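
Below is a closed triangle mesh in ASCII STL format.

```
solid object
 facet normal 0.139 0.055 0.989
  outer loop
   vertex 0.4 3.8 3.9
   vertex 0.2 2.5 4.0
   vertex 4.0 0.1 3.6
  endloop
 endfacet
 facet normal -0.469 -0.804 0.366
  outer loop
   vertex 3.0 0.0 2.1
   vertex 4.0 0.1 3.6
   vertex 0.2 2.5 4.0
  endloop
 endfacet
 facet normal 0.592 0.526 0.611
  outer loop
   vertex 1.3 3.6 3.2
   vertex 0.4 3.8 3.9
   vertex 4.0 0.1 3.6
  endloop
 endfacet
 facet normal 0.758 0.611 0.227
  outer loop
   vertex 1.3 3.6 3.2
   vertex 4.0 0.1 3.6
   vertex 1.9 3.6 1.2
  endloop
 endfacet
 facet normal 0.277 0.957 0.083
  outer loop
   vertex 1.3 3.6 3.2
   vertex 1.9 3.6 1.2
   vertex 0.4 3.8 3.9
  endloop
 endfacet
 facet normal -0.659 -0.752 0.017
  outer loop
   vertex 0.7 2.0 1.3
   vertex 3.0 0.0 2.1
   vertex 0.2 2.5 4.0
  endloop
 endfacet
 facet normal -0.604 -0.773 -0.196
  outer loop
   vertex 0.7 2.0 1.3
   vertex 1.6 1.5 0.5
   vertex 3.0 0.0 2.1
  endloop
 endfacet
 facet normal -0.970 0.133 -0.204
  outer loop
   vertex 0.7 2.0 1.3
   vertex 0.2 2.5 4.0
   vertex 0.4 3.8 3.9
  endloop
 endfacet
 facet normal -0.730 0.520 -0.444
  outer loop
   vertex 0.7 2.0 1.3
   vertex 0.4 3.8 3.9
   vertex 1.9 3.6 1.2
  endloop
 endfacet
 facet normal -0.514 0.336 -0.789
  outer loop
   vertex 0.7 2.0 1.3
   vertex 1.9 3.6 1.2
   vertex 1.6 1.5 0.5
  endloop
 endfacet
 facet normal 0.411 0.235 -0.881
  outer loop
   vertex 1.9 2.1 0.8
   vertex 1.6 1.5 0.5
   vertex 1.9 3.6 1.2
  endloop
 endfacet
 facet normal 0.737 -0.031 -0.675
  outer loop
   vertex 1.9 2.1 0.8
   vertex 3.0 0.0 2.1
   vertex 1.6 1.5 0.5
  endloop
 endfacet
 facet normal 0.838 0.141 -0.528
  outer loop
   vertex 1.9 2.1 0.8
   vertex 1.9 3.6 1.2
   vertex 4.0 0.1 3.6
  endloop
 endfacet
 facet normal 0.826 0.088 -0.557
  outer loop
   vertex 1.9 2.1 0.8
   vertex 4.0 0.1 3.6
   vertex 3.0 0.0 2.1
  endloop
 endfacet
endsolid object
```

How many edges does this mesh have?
21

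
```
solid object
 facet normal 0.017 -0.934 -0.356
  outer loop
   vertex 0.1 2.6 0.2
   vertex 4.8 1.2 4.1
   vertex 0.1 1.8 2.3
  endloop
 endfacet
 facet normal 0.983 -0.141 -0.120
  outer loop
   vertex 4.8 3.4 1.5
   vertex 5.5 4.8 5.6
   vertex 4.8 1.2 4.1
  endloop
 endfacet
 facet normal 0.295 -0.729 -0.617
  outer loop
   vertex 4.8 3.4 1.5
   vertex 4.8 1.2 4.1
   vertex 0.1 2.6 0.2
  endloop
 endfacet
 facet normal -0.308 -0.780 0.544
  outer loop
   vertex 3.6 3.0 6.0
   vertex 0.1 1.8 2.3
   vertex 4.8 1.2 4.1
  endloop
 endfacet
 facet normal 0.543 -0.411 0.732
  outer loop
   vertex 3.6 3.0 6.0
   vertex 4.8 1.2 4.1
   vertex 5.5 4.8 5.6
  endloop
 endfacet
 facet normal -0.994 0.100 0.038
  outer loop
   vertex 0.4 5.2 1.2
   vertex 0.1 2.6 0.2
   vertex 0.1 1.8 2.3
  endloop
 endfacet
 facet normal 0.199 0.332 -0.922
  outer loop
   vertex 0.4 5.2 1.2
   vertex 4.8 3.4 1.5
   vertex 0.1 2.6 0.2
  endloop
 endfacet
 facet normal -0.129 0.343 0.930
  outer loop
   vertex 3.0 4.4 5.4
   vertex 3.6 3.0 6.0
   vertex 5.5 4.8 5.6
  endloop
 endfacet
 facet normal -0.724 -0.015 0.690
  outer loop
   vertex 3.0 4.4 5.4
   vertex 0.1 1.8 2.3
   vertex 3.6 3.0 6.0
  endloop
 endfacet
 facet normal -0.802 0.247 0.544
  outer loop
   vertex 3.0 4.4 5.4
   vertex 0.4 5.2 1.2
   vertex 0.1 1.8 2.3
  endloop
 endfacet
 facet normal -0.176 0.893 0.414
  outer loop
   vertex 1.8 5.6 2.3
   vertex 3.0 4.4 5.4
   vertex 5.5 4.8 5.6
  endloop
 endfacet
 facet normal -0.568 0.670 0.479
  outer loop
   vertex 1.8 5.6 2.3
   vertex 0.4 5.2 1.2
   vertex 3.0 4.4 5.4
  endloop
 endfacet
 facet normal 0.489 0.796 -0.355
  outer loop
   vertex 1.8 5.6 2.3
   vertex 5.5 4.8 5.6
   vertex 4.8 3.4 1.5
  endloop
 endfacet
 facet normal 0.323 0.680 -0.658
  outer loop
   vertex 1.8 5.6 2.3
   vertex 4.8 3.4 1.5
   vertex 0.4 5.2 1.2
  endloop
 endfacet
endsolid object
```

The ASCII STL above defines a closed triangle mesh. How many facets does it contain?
14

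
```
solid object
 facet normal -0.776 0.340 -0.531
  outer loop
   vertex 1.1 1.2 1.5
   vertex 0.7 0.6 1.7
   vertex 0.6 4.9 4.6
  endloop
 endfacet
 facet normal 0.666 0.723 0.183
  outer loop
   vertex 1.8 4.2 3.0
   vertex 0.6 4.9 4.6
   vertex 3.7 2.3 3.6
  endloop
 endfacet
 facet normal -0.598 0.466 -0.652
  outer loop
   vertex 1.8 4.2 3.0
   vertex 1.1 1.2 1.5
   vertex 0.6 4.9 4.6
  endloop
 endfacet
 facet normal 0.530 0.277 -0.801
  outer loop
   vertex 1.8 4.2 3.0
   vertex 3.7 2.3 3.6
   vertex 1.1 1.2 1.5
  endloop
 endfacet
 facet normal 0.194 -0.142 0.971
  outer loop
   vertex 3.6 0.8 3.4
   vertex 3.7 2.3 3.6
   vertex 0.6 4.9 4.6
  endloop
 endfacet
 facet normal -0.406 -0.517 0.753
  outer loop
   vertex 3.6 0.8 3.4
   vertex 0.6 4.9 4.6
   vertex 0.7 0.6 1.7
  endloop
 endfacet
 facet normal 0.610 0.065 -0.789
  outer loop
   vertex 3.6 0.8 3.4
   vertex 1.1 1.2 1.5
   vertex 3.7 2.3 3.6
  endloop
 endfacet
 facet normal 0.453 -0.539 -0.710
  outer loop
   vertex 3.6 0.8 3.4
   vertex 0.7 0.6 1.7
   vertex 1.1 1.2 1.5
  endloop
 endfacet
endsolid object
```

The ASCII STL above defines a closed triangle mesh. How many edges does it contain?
12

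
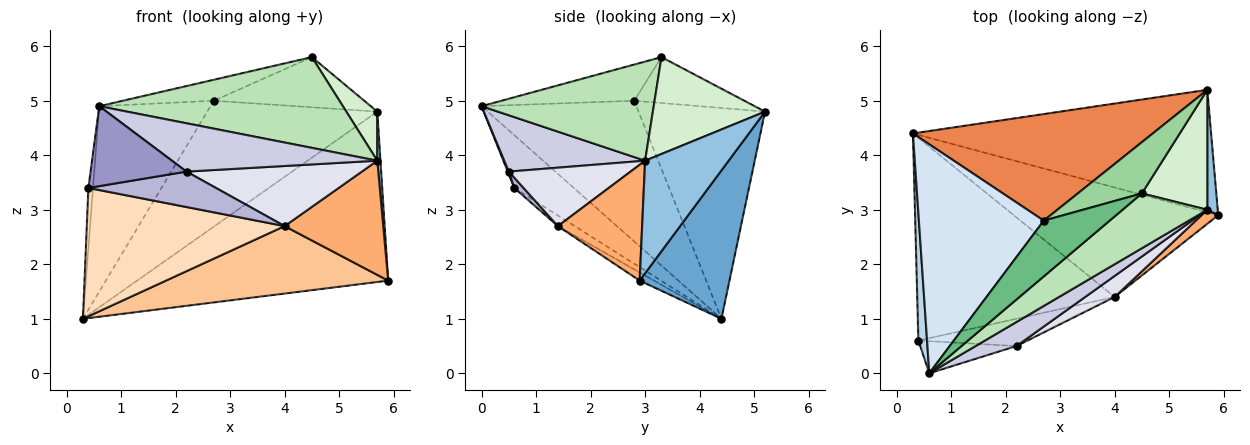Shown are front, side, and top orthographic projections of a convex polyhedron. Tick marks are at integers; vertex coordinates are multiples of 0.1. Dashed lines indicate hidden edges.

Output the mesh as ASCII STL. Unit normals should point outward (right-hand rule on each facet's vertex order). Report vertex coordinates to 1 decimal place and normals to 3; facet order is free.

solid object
 facet normal 0.279 0.780 -0.561
  outer loop
   vertex 5.7 5.2 4.8
   vertex 5.9 2.9 1.7
   vertex 0.3 4.4 1.0
  endloop
 endfacet
 facet normal 0.995 -0.038 0.092
  outer loop
   vertex 5.7 3.0 3.9
   vertex 5.9 2.9 1.7
   vertex 5.7 5.2 4.8
  endloop
 endfacet
 facet normal -0.984 0.076 0.162
  outer loop
   vertex 0.4 0.6 3.4
   vertex 0.6 0.0 4.9
   vertex 0.3 4.4 1.0
  endloop
 endfacet
 facet normal -0.659 0.473 0.585
  outer loop
   vertex 2.7 2.8 5.0
   vertex 0.3 4.4 1.0
   vertex 0.6 0.0 4.9
  endloop
 endfacet
 facet normal -0.494 0.664 0.562
  outer loop
   vertex 2.7 2.8 5.0
   vertex 5.7 5.2 4.8
   vertex 0.3 4.4 1.0
  endloop
 endfacet
 facet normal 0.647 -0.757 0.093
  outer loop
   vertex 4.0 1.4 2.7
   vertex 5.9 2.9 1.7
   vertex 5.7 3.0 3.9
  endloop
 endfacet
 facet normal -0.034 -0.524 -0.851
  outer loop
   vertex 4.0 1.4 2.7
   vertex 0.3 4.4 1.0
   vertex 5.9 2.9 1.7
  endloop
 endfacet
 facet normal -0.045 -0.534 -0.844
  outer loop
   vertex 4.0 1.4 2.7
   vertex 0.4 0.6 3.4
   vertex 0.3 4.4 1.0
  endloop
 endfacet
 facet normal -0.457 0.313 0.833
  outer loop
   vertex 4.5 3.3 5.8
   vertex 2.7 2.8 5.0
   vertex 0.6 0.0 4.9
  endloop
 endfacet
 facet normal -0.456 0.623 0.636
  outer loop
   vertex 4.5 3.3 5.8
   vertex 5.7 5.2 4.8
   vertex 2.7 2.8 5.0
  endloop
 endfacet
 facet normal 0.518 -0.732 0.443
  outer loop
   vertex 4.5 3.3 5.8
   vertex 0.6 0.0 4.9
   vertex 5.7 3.0 3.9
  endloop
 endfacet
 facet normal 0.808 -0.223 0.545
  outer loop
   vertex 4.5 3.3 5.8
   vertex 5.7 3.0 3.9
   vertex 5.7 5.2 4.8
  endloop
 endfacet
 facet normal 0.011 -0.928 -0.373
  outer loop
   vertex 2.2 0.5 3.7
   vertex 0.6 0.0 4.9
   vertex 0.4 0.6 3.4
  endloop
 endfacet
 facet normal 0.057 -0.791 -0.609
  outer loop
   vertex 2.2 0.5 3.7
   vertex 0.4 0.6 3.4
   vertex 4.0 1.4 2.7
  endloop
 endfacet
 facet normal 0.523 -0.763 0.380
  outer loop
   vertex 2.2 0.5 3.7
   vertex 5.7 3.0 3.9
   vertex 0.6 0.0 4.9
  endloop
 endfacet
 facet normal 0.548 -0.789 0.276
  outer loop
   vertex 2.2 0.5 3.7
   vertex 4.0 1.4 2.7
   vertex 5.7 3.0 3.9
  endloop
 endfacet
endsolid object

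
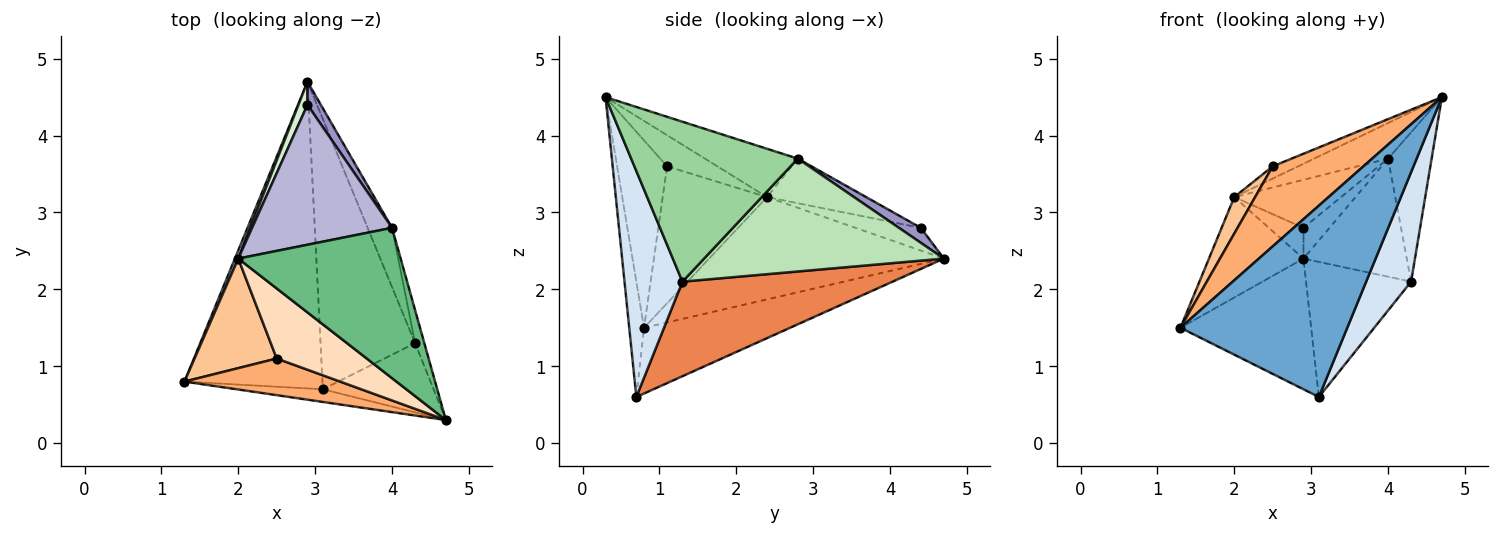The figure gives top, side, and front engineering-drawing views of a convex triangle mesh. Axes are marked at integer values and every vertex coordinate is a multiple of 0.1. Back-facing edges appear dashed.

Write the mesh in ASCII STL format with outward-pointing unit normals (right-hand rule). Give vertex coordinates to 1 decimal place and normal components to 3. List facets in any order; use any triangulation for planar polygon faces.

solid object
 facet normal -0.088 -0.994 -0.066
  outer loop
   vertex 3.1 0.7 0.6
   vertex 4.7 0.3 4.5
   vertex 1.3 0.8 1.5
  endloop
 endfacet
 facet normal -0.401 0.359 -0.843
  outer loop
   vertex 3.1 0.7 0.6
   vertex 1.3 0.8 1.5
   vertex 2.9 4.7 2.4
  endloop
 endfacet
 facet normal -0.927 0.373 0.030
  outer loop
   vertex 2.0 2.4 3.2
   vertex 2.9 4.7 2.4
   vertex 1.3 0.8 1.5
  endloop
 endfacet
 facet normal 0.737 -0.572 -0.361
  outer loop
   vertex 4.3 1.3 2.1
   vertex 4.7 0.3 4.5
   vertex 3.1 0.7 0.6
  endloop
 endfacet
 facet normal 0.667 0.333 -0.667
  outer loop
   vertex 4.3 1.3 2.1
   vertex 3.1 0.7 0.6
   vertex 2.9 4.7 2.4
  endloop
 endfacet
 facet normal -0.448 -0.813 0.372
  outer loop
   vertex 2.5 1.1 3.6
   vertex 1.3 0.8 1.5
   vertex 4.7 0.3 4.5
  endloop
 endfacet
 facet normal -0.845 -0.169 0.507
  outer loop
   vertex 2.5 1.1 3.6
   vertex 2.0 2.4 3.2
   vertex 1.3 0.8 1.5
  endloop
 endfacet
 facet normal -0.322 0.163 0.933
  outer loop
   vertex 2.5 1.1 3.6
   vertex 4.7 0.3 4.5
   vertex 2.0 2.4 3.2
  endloop
 endfacet
 facet normal -0.278 0.221 0.935
  outer loop
   vertex 4.0 2.8 3.7
   vertex 2.0 2.4 3.2
   vertex 4.7 0.3 4.5
  endloop
 endfacet
 facet normal 0.966 0.253 -0.056
  outer loop
   vertex 4.0 2.8 3.7
   vertex 4.7 0.3 4.5
   vertex 4.3 1.3 2.1
  endloop
 endfacet
 facet normal 0.901 0.388 -0.195
  outer loop
   vertex 4.0 2.8 3.7
   vertex 4.3 1.3 2.1
   vertex 2.9 4.7 2.4
  endloop
 endfacet
 facet normal -0.834 0.441 0.331
  outer loop
   vertex 2.9 4.4 2.8
   vertex 2.9 4.7 2.4
   vertex 2.0 2.4 3.2
  endloop
 endfacet
 facet normal 0.558 0.664 0.498
  outer loop
   vertex 2.9 4.4 2.8
   vertex 4.0 2.8 3.7
   vertex 2.9 4.7 2.4
  endloop
 endfacet
 facet normal -0.289 0.311 0.906
  outer loop
   vertex 2.9 4.4 2.8
   vertex 2.0 2.4 3.2
   vertex 4.0 2.8 3.7
  endloop
 endfacet
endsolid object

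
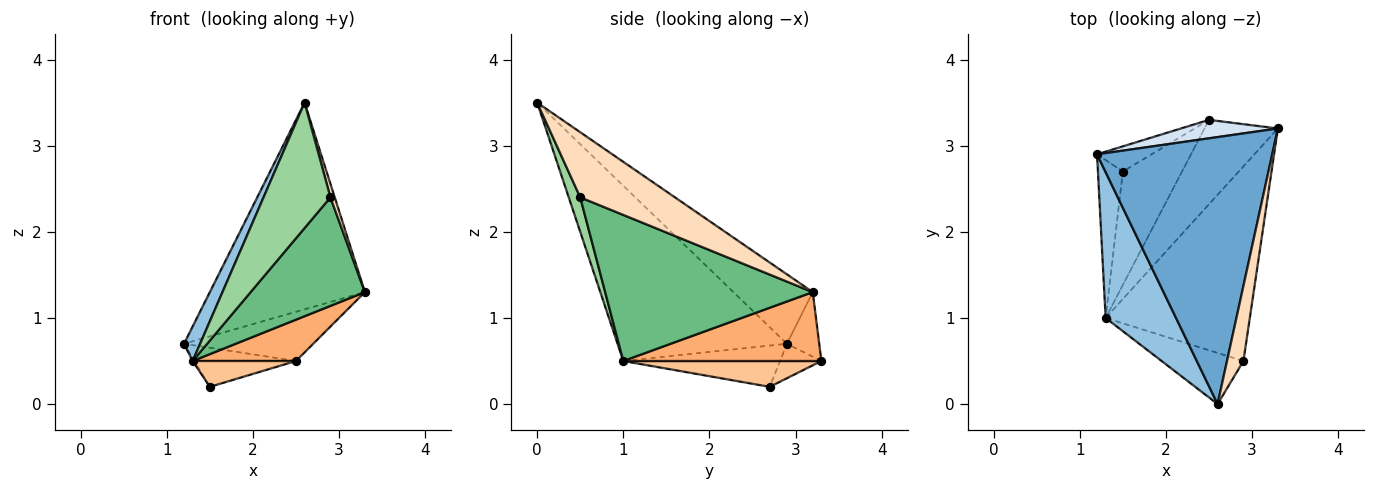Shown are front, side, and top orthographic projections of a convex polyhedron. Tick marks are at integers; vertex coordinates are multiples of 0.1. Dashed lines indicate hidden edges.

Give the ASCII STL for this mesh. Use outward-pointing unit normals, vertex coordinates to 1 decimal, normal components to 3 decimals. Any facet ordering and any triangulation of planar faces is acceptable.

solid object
 facet normal -0.299 0.584 0.755
  outer loop
   vertex 2.6 0.0 3.5
   vertex 3.3 3.2 1.3
   vertex 1.2 2.9 0.7
  endloop
 endfacet
 facet normal -0.924 -0.088 0.371
  outer loop
   vertex 1.3 1.0 0.5
   vertex 2.6 0.0 3.5
   vertex 1.2 2.9 0.7
  endloop
 endfacet
 facet normal -0.856 0.009 -0.517
  outer loop
   vertex 1.3 1.0 0.5
   vertex 1.2 2.9 0.7
   vertex 1.5 2.7 0.2
  endloop
 endfacet
 facet normal -0.228 0.912 0.342
  outer loop
   vertex 2.5 3.3 0.5
   vertex 1.2 2.9 0.7
   vertex 3.3 3.2 1.3
  endloop
 endfacet
 facet normal -0.324 0.795 -0.512
  outer loop
   vertex 2.5 3.3 0.5
   vertex 1.5 2.7 0.2
   vertex 1.2 2.9 0.7
  endloop
 endfacet
 facet normal 0.645 -0.336 -0.687
  outer loop
   vertex 2.5 3.3 0.5
   vertex 3.3 3.2 1.3
   vertex 1.3 1.0 0.5
  endloop
 endfacet
 facet normal 0.392 -0.204 -0.897
  outer loop
   vertex 2.5 3.3 0.5
   vertex 1.3 1.0 0.5
   vertex 1.5 2.7 0.2
  endloop
 endfacet
 facet normal 0.969 -0.044 0.244
  outer loop
   vertex 2.9 0.5 2.4
   vertex 3.3 3.2 1.3
   vertex 2.6 0.0 3.5
  endloop
 endfacet
 facet normal 0.663 -0.365 -0.654
  outer loop
   vertex 2.9 0.5 2.4
   vertex 1.3 1.0 0.5
   vertex 3.3 3.2 1.3
  endloop
 endfacet
 facet normal 0.157 -0.915 -0.373
  outer loop
   vertex 2.9 0.5 2.4
   vertex 2.6 0.0 3.5
   vertex 1.3 1.0 0.5
  endloop
 endfacet
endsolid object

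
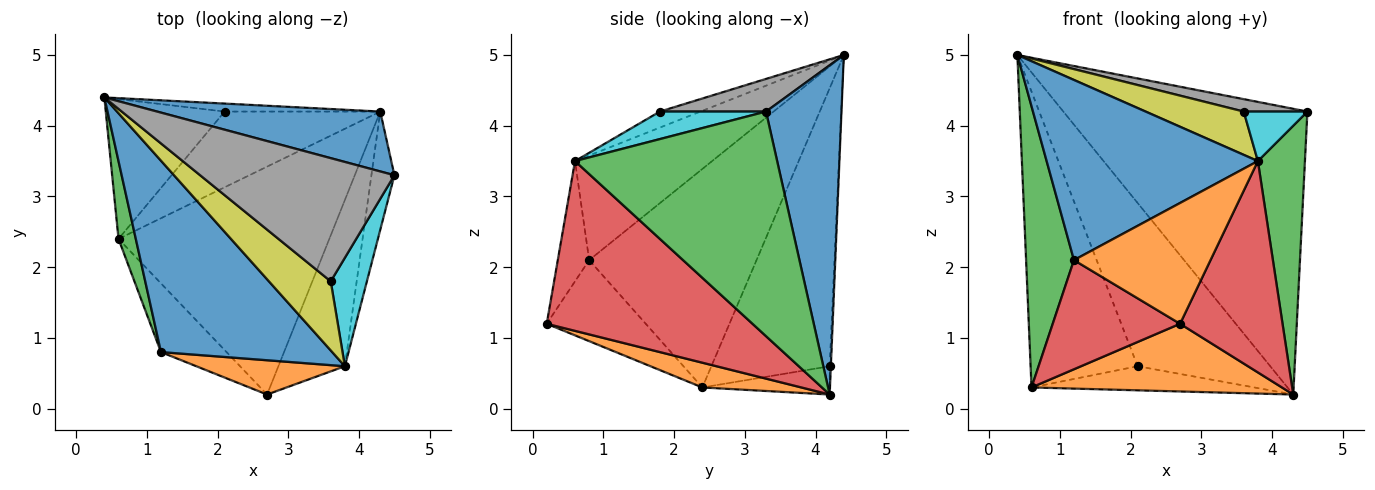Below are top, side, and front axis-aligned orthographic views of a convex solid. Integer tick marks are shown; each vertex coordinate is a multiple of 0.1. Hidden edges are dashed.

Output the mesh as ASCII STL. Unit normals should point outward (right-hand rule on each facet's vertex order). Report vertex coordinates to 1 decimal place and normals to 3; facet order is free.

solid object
 facet normal 0.290 0.937 0.196
  outer loop
   vertex 4.3 4.2 0.2
   vertex 0.4 4.4 5.0
   vertex 4.5 3.3 4.2
  endloop
 endfacet
 facet normal 0.112 -0.283 -0.953
  outer loop
   vertex 0.6 2.4 0.3
   vertex 4.3 4.2 0.2
   vertex 2.7 0.2 1.2
  endloop
 endfacet
 facet normal 0.969 -0.226 -0.099
  outer loop
   vertex 3.8 0.6 3.5
   vertex 4.3 4.2 0.2
   vertex 4.5 3.3 4.2
  endloop
 endfacet
 facet normal 0.845 -0.421 -0.331
  outer loop
   vertex 3.8 0.6 3.5
   vertex 2.7 0.2 1.2
   vertex 4.3 4.2 0.2
  endloop
 endfacet
 facet normal -0.009 0.999 -0.049
  outer loop
   vertex 2.1 4.2 0.6
   vertex 0.4 4.4 5.0
   vertex 4.3 4.2 0.2
  endloop
 endfacet
 facet normal -0.707 0.639 -0.302
  outer loop
   vertex 2.1 4.2 0.6
   vertex 0.6 2.4 0.3
   vertex 0.4 4.4 5.0
  endloop
 endfacet
 facet normal -0.171 0.299 -0.939
  outer loop
   vertex 2.1 4.2 0.6
   vertex 4.3 4.2 0.2
   vertex 0.6 2.4 0.3
  endloop
 endfacet
 facet normal 0.165 -0.099 0.981
  outer loop
   vertex 3.6 1.8 4.2
   vertex 4.5 3.3 4.2
   vertex 0.4 4.4 5.0
  endloop
 endfacet
 facet normal -0.214 -0.519 0.828
  outer loop
   vertex 3.6 1.8 4.2
   vertex 0.4 4.4 5.0
   vertex 3.8 0.6 3.5
  endloop
 endfacet
 facet normal 0.569 -0.341 0.748
  outer loop
   vertex 3.6 1.8 4.2
   vertex 3.8 0.6 3.5
   vertex 4.5 3.3 4.2
  endloop
 endfacet
 facet normal -0.406 -0.626 0.665
  outer loop
   vertex 1.2 0.8 2.1
   vertex 3.8 0.6 3.5
   vertex 0.4 4.4 5.0
  endloop
 endfacet
 facet normal -0.216 -0.939 0.267
  outer loop
   vertex 1.2 0.8 2.1
   vertex 2.7 0.2 1.2
   vertex 3.8 0.6 3.5
  endloop
 endfacet
 facet normal -0.959 -0.274 0.076
  outer loop
   vertex 1.2 0.8 2.1
   vertex 0.4 4.4 5.0
   vertex 0.6 2.4 0.3
  endloop
 endfacet
 facet normal -0.550 -0.707 -0.445
  outer loop
   vertex 1.2 0.8 2.1
   vertex 0.6 2.4 0.3
   vertex 2.7 0.2 1.2
  endloop
 endfacet
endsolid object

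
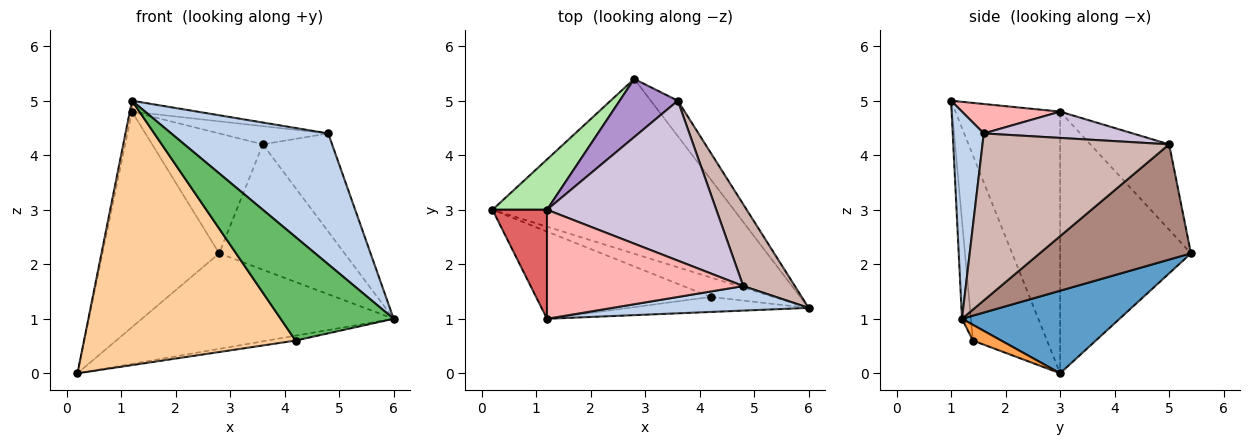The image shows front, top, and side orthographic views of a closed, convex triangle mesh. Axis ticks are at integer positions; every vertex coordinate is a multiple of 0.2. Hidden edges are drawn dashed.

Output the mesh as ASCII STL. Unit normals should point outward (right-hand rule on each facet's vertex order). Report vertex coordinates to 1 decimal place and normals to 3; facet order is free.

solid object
 facet normal 0.287 0.459 -0.841
  outer loop
   vertex 2.8 5.4 2.2
   vertex 6.0 1.2 1.0
   vertex 0.2 3.0 0.0
  endloop
 endfacet
 facet normal 0.191 -0.965 0.181
  outer loop
   vertex 4.8 1.6 4.4
   vertex 1.2 1.0 5.0
   vertex 6.0 1.2 1.0
  endloop
 endfacet
 facet normal 0.236 0.236 -0.943
  outer loop
   vertex 4.2 1.4 0.6
   vertex 0.2 3.0 0.0
   vertex 6.0 1.2 1.0
  endloop
 endfacet
 facet normal -0.316 -0.901 -0.297
  outer loop
   vertex 4.2 1.4 0.6
   vertex 1.2 1.0 5.0
   vertex 0.2 3.0 0.0
  endloop
 endfacet
 facet normal -0.078 -0.987 -0.143
  outer loop
   vertex 4.2 1.4 0.6
   vertex 6.0 1.2 1.0
   vertex 1.2 1.0 5.0
  endloop
 endfacet
 facet normal -0.737 0.658 0.154
  outer loop
   vertex 1.2 3.0 4.8
   vertex 2.8 5.4 2.2
   vertex 0.2 3.0 0.0
  endloop
 endfacet
 facet normal -0.979 0.020 0.204
  outer loop
   vertex 1.2 3.0 4.8
   vertex 0.2 3.0 0.0
   vertex 1.2 1.0 5.0
  endloop
 endfacet
 facet normal 0.148 0.098 0.984
  outer loop
   vertex 1.2 3.0 4.8
   vertex 1.2 1.0 5.0
   vertex 4.8 1.6 4.4
  endloop
 endfacet
 facet normal -0.540 0.758 0.367
  outer loop
   vertex 3.6 5.0 4.2
   vertex 2.8 5.4 2.2
   vertex 1.2 3.0 4.8
  endloop
 endfacet
 facet normal 0.153 0.112 0.982
  outer loop
   vertex 3.6 5.0 4.2
   vertex 1.2 3.0 4.8
   vertex 4.8 1.6 4.4
  endloop
 endfacet
 facet normal 0.758 0.628 -0.177
  outer loop
   vertex 3.6 5.0 4.2
   vertex 6.0 1.2 1.0
   vertex 2.8 5.4 2.2
  endloop
 endfacet
 facet normal 0.900 0.334 0.278
  outer loop
   vertex 3.6 5.0 4.2
   vertex 4.8 1.6 4.4
   vertex 6.0 1.2 1.0
  endloop
 endfacet
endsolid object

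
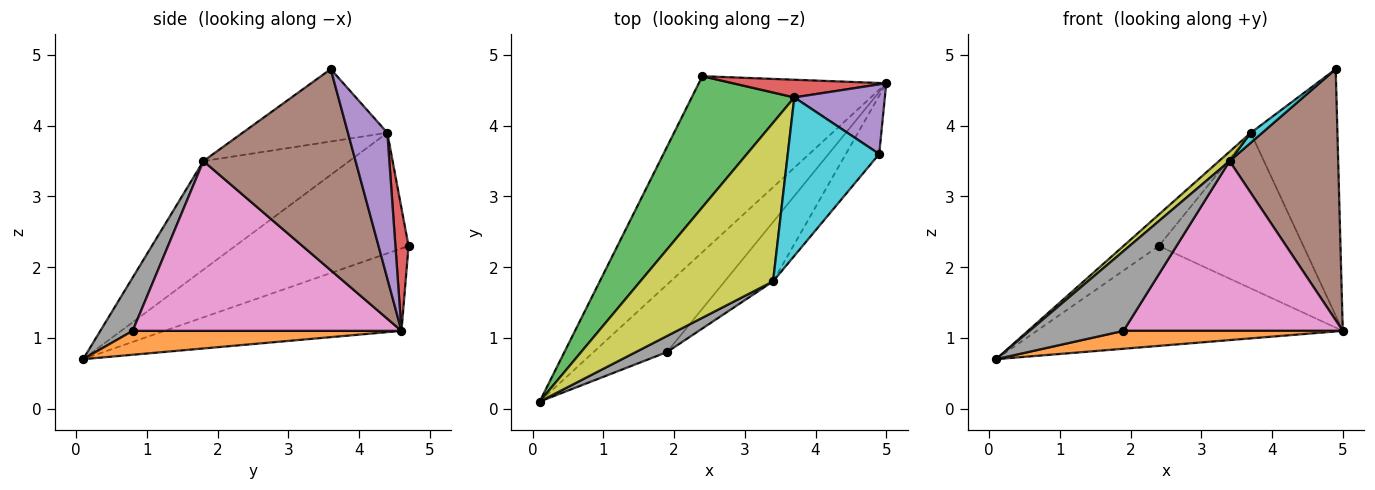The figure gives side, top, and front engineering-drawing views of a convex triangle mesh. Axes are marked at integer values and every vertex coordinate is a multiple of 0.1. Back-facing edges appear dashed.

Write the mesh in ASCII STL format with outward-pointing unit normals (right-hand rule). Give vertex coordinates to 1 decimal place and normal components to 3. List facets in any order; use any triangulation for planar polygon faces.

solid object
 facet normal -0.357 0.461 -0.812
  outer loop
   vertex 2.4 4.7 2.3
   vertex 5.0 4.6 1.1
   vertex 0.1 0.1 0.7
  endloop
 endfacet
 facet normal 0.300 -0.245 -0.922
  outer loop
   vertex 1.9 0.8 1.1
   vertex 0.1 0.1 0.7
   vertex 5.0 4.6 1.1
  endloop
 endfacet
 facet normal -0.753 0.154 0.640
  outer loop
   vertex 3.7 4.4 3.9
   vertex 2.4 4.7 2.3
   vertex 0.1 0.1 0.7
  endloop
 endfacet
 facet normal 0.090 0.990 0.112
  outer loop
   vertex 3.7 4.4 3.9
   vertex 5.0 4.6 1.1
   vertex 2.4 4.7 2.3
  endloop
 endfacet
 facet normal 0.401 0.882 0.249
  outer loop
   vertex 3.7 4.4 3.9
   vertex 4.9 3.6 4.8
   vertex 5.0 4.6 1.1
  endloop
 endfacet
 facet normal 0.807 -0.576 -0.134
  outer loop
   vertex 3.4 1.8 3.5
   vertex 5.0 4.6 1.1
   vertex 4.9 3.6 4.8
  endloop
 endfacet
 facet normal 0.757 -0.617 -0.216
  outer loop
   vertex 3.4 1.8 3.5
   vertex 1.9 0.8 1.1
   vertex 5.0 4.6 1.1
  endloop
 endfacet
 facet normal 0.320 -0.929 0.187
  outer loop
   vertex 3.4 1.8 3.5
   vertex 0.1 0.1 0.7
   vertex 1.9 0.8 1.1
  endloop
 endfacet
 facet normal -0.632 -0.046 0.773
  outer loop
   vertex 3.4 1.8 3.5
   vertex 3.7 4.4 3.9
   vertex 0.1 0.1 0.7
  endloop
 endfacet
 facet normal -0.620 -0.049 0.783
  outer loop
   vertex 3.4 1.8 3.5
   vertex 4.9 3.6 4.8
   vertex 3.7 4.4 3.9
  endloop
 endfacet
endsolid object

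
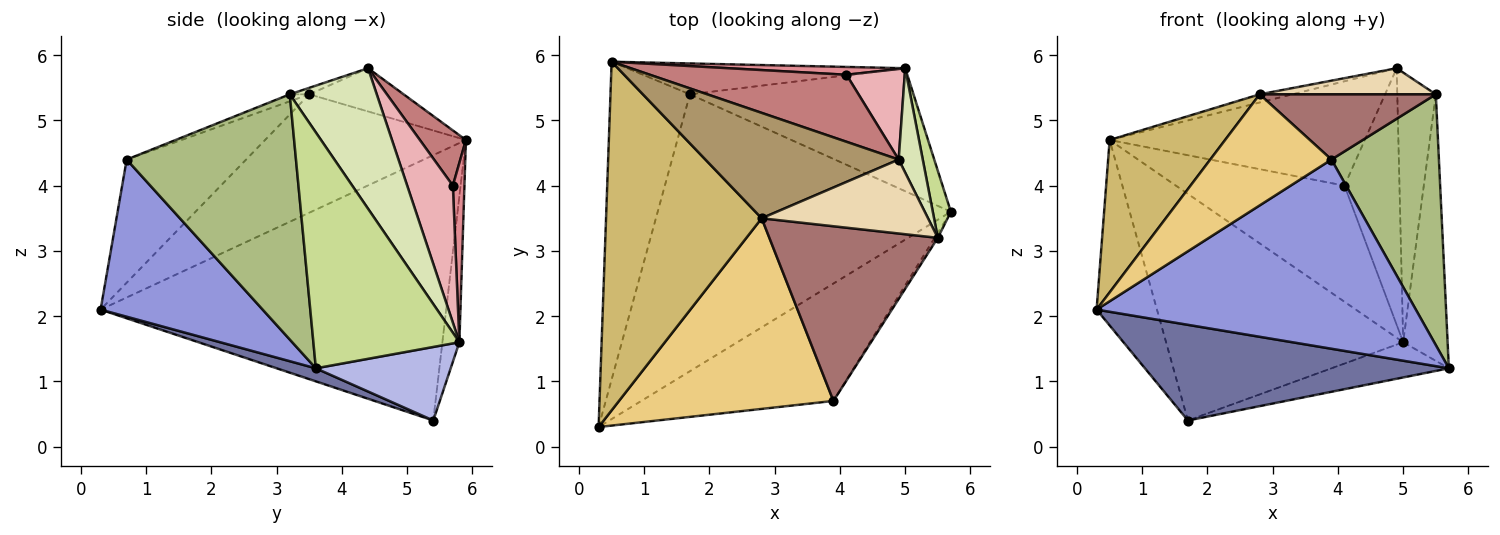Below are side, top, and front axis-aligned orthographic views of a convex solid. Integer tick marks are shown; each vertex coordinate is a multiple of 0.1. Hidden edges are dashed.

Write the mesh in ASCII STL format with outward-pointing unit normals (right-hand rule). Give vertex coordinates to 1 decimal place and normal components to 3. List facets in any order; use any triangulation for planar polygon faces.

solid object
 facet normal 0.042 -0.326 -0.944
  outer loop
   vertex 1.7 5.4 0.4
   vertex 5.7 3.6 1.2
   vertex 0.3 0.3 2.1
  endloop
 endfacet
 facet normal -0.945 0.165 -0.283
  outer loop
   vertex 1.7 5.4 0.4
   vertex 0.3 0.3 2.1
   vertex 0.5 5.9 4.7
  endloop
 endfacet
 facet normal 0.396 -0.780 -0.484
  outer loop
   vertex 3.9 0.7 4.4
   vertex 0.3 0.3 2.1
   vertex 5.7 3.6 1.2
  endloop
 endfacet
 facet normal 0.301 0.263 -0.917
  outer loop
   vertex 5.0 5.8 1.6
   vertex 5.7 3.6 1.2
   vertex 1.7 5.4 0.4
  endloop
 endfacet
 facet normal -0.071 0.988 -0.135
  outer loop
   vertex 5.0 5.8 1.6
   vertex 1.7 5.4 0.4
   vertex 0.5 5.9 4.7
  endloop
 endfacet
 facet normal 0.844 -0.536 -0.011
  outer loop
   vertex 5.5 3.2 5.4
   vertex 3.9 0.7 4.4
   vertex 5.7 3.6 1.2
  endloop
 endfacet
 facet normal 0.954 0.290 0.073
  outer loop
   vertex 5.5 3.2 5.4
   vertex 5.7 3.6 1.2
   vertex 5.0 5.8 1.6
  endloop
 endfacet
 facet normal 0.903 0.400 0.155
  outer loop
   vertex 5.5 3.2 5.4
   vertex 5.0 5.8 1.6
   vertex 4.9 4.4 5.8
  endloop
 endfacet
 facet normal -0.218 0.075 0.973
  outer loop
   vertex 2.8 3.5 5.4
   vertex 4.9 4.4 5.8
   vertex 0.5 5.9 4.7
  endloop
 endfacet
 facet normal -0.572 -0.329 0.752
  outer loop
   vertex 2.8 3.5 5.4
   vertex 0.5 5.9 4.7
   vertex 0.3 0.3 2.1
  endloop
 endfacet
 facet normal -0.444 -0.451 0.774
  outer loop
   vertex 2.8 3.5 5.4
   vertex 0.3 0.3 2.1
   vertex 3.9 0.7 4.4
  endloop
 endfacet
 facet normal -0.037 -0.333 0.942
  outer loop
   vertex 2.8 3.5 5.4
   vertex 5.5 3.2 5.4
   vertex 4.9 4.4 5.8
  endloop
 endfacet
 facet normal -0.039 -0.350 0.936
  outer loop
   vertex 2.8 3.5 5.4
   vertex 3.9 0.7 4.4
   vertex 5.5 3.2 5.4
  endloop
 endfacet
 facet normal 0.150 0.832 0.534
  outer loop
   vertex 4.1 5.7 4.0
   vertex 0.5 5.9 4.7
   vertex 4.9 4.4 5.8
  endloop
 endfacet
 facet normal 0.068 0.995 0.067
  outer loop
   vertex 4.1 5.7 4.0
   vertex 5.0 5.8 1.6
   vertex 0.5 5.9 4.7
  endloop
 endfacet
 facet normal 0.617 0.742 0.262
  outer loop
   vertex 4.1 5.7 4.0
   vertex 4.9 4.4 5.8
   vertex 5.0 5.8 1.6
  endloop
 endfacet
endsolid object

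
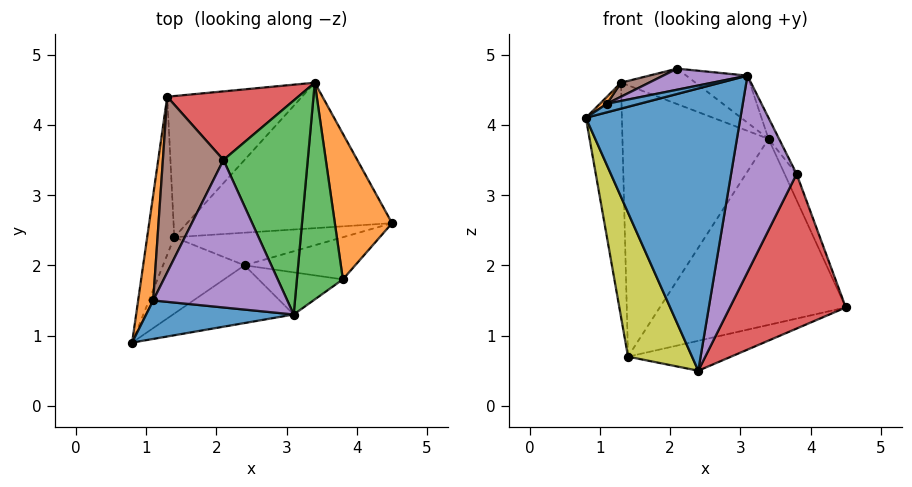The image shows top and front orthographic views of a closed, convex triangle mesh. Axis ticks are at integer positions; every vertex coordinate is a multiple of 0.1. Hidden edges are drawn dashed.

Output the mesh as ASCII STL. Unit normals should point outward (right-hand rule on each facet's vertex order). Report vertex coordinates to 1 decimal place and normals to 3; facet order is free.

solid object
 facet normal 0.217 -0.956 -0.196
  outer loop
   vertex 3.1 1.3 4.7
   vertex 0.8 0.9 4.1
   vertex 2.4 2.0 0.5
  endloop
 endfacet
 facet normal 0.927 0.066 0.369
  outer loop
   vertex 3.8 1.8 3.3
   vertex 4.5 2.6 1.4
   vertex 3.4 4.6 3.8
  endloop
 endfacet
 facet normal 0.887 0.045 0.459
  outer loop
   vertex 3.8 1.8 3.3
   vertex 3.4 4.6 3.8
   vertex 3.1 1.3 4.7
  endloop
 endfacet
 facet normal 0.362 -0.899 -0.245
  outer loop
   vertex 3.8 1.8 3.3
   vertex 2.4 2.0 0.5
   vertex 4.5 2.6 1.4
  endloop
 endfacet
 facet normal 0.269 -0.942 -0.202
  outer loop
   vertex 3.8 1.8 3.3
   vertex 3.1 1.3 4.7
   vertex 2.4 2.0 0.5
  endloop
 endfacet
 facet normal -0.252 0.858 -0.447
  outer loop
   vertex 1.4 2.4 0.7
   vertex 1.3 4.4 4.6
   vertex 3.4 4.6 3.8
  endloop
 endfacet
 facet normal 0.088 0.785 -0.614
  outer loop
   vertex 1.4 2.4 0.7
   vertex 3.4 4.6 3.8
   vertex 4.5 2.6 1.4
  endloop
 endfacet
 facet normal 0.122 0.671 -0.732
  outer loop
   vertex 1.4 2.4 0.7
   vertex 4.5 2.6 1.4
   vertex 2.4 2.0 0.5
  endloop
 endfacet
 facet normal -0.408 -0.806 -0.428
  outer loop
   vertex 1.4 2.4 0.7
   vertex 2.4 2.0 0.5
   vertex 0.8 0.9 4.1
  endloop
 endfacet
 facet normal -0.982 0.155 -0.105
  outer loop
   vertex 1.4 2.4 0.7
   vertex 0.8 0.9 4.1
   vertex 1.3 4.4 4.6
  endloop
 endfacet
 facet normal -0.212 -0.212 0.954
  outer loop
   vertex 1.1 1.5 4.3
   vertex 0.8 0.9 4.1
   vertex 3.1 1.3 4.7
  endloop
 endfacet
 facet normal -0.470 -0.059 0.881
  outer loop
   vertex 1.1 1.5 4.3
   vertex 1.3 4.4 4.6
   vertex 0.8 0.9 4.1
  endloop
 endfacet
 facet normal 0.495 0.186 0.849
  outer loop
   vertex 2.1 3.5 4.8
   vertex 3.1 1.3 4.7
   vertex 3.4 4.6 3.8
  endloop
 endfacet
 facet normal 0.283 0.441 0.852
  outer loop
   vertex 2.1 3.5 4.8
   vertex 3.4 4.6 3.8
   vertex 1.3 4.4 4.6
  endloop
 endfacet
 facet normal -0.208 -0.138 0.968
  outer loop
   vertex 2.1 3.5 4.8
   vertex 1.1 1.5 4.3
   vertex 3.1 1.3 4.7
  endloop
 endfacet
 facet normal -0.321 -0.076 0.944
  outer loop
   vertex 2.1 3.5 4.8
   vertex 1.3 4.4 4.6
   vertex 1.1 1.5 4.3
  endloop
 endfacet
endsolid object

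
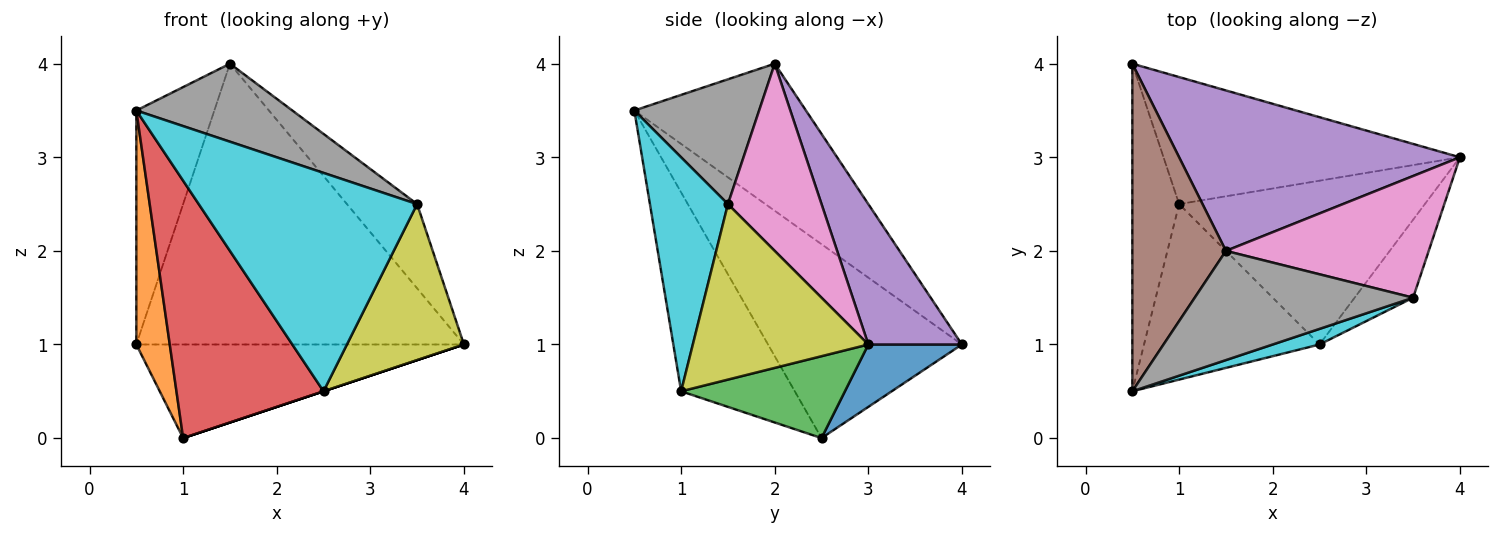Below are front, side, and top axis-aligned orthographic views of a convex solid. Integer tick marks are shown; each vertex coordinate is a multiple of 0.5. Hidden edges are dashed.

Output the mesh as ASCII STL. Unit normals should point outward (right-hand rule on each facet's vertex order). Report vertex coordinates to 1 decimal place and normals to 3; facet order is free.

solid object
 facet normal 0.167 0.585 -0.794
  outer loop
   vertex 1.0 2.5 0.0
   vertex 0.5 4.0 1.0
   vertex 4.0 3.0 1.0
  endloop
 endfacet
 facet normal -0.959 -0.165 -0.231
  outer loop
   vertex 1.0 2.5 0.0
   vertex 0.5 0.5 3.5
   vertex 0.5 4.0 1.0
  endloop
 endfacet
 facet normal 0.316 0.000 -0.949
  outer loop
   vertex 2.5 1.0 0.5
   vertex 1.0 2.5 0.0
   vertex 4.0 3.0 1.0
  endloop
 endfacet
 facet normal -0.538 -0.696 -0.475
  outer loop
   vertex 2.5 1.0 0.5
   vertex 0.5 0.5 3.5
   vertex 1.0 2.5 0.0
  endloop
 endfacet
 facet normal 0.241 0.843 0.482
  outer loop
   vertex 1.5 2.0 4.0
   vertex 4.0 3.0 1.0
   vertex 0.5 4.0 1.0
  endloop
 endfacet
 facet normal -0.788 0.358 0.501
  outer loop
   vertex 1.5 2.0 4.0
   vertex 0.5 4.0 1.0
   vertex 0.5 0.5 3.5
  endloop
 endfacet
 facet normal 0.605 0.453 0.655
  outer loop
   vertex 3.5 1.5 2.5
   vertex 4.0 3.0 1.0
   vertex 1.5 2.0 4.0
  endloop
 endfacet
 facet normal 0.422 -0.527 0.738
  outer loop
   vertex 3.5 1.5 2.5
   vertex 1.5 2.0 4.0
   vertex 0.5 0.5 3.5
  endloop
 endfacet
 facet normal 0.802 -0.535 -0.267
  outer loop
   vertex 3.5 1.5 2.5
   vertex 2.5 1.0 0.5
   vertex 4.0 3.0 1.0
  endloop
 endfacet
 facet normal 0.336 -0.940 0.067
  outer loop
   vertex 3.5 1.5 2.5
   vertex 0.5 0.5 3.5
   vertex 2.5 1.0 0.5
  endloop
 endfacet
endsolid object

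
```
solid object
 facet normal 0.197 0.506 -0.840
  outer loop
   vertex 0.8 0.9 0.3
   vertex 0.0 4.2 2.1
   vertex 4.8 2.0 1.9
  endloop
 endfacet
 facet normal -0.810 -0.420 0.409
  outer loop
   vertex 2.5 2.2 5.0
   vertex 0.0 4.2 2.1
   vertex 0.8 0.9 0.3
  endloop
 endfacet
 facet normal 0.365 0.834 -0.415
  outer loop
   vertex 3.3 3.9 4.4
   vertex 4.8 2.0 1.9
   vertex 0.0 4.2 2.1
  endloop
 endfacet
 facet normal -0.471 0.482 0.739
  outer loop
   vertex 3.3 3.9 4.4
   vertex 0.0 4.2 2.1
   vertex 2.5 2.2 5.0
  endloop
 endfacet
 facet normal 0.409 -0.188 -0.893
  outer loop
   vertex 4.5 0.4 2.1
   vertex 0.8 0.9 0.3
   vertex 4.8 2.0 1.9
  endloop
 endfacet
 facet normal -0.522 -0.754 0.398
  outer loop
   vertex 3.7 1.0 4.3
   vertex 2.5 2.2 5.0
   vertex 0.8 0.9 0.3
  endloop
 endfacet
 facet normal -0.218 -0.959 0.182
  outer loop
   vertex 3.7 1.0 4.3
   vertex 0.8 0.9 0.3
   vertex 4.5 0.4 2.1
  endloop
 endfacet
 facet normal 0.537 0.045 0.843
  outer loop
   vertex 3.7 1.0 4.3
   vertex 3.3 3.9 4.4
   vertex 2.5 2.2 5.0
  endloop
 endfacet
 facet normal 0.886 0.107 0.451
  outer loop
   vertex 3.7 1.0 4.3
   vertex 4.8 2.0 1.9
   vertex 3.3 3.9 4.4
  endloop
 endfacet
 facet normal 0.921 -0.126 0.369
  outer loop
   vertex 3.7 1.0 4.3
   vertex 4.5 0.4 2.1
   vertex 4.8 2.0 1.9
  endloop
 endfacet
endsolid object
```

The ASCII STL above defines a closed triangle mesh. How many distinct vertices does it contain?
7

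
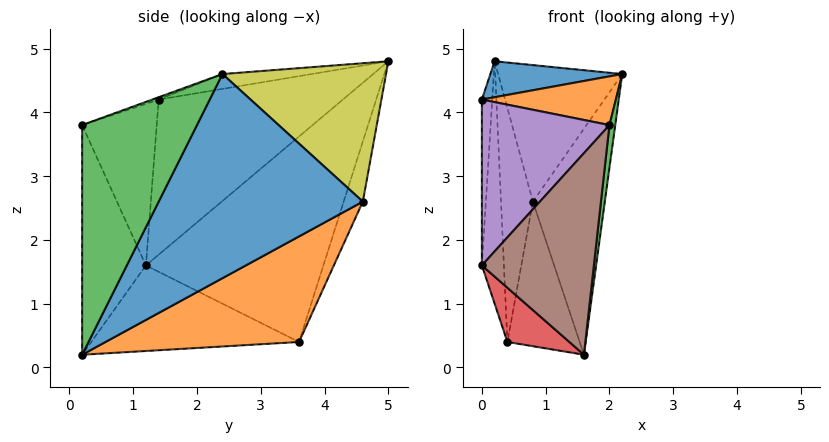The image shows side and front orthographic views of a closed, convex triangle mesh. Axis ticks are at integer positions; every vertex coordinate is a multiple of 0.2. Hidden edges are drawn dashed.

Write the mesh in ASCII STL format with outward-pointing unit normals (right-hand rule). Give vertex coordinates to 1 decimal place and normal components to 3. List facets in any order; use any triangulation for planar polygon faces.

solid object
 facet normal -0.107 -0.158 0.982
  outer loop
   vertex 0.2 5.0 4.8
   vertex 0.0 1.4 4.2
   vertex 2.2 2.4 4.6
  endloop
 endfacet
 facet normal -0.016 -0.340 0.940
  outer loop
   vertex 2.0 0.2 3.8
   vertex 2.2 2.4 4.6
   vertex 0.0 1.4 4.2
  endloop
 endfacet
 facet normal 0.993 -0.050 -0.110
  outer loop
   vertex 2.0 0.2 3.8
   vertex 1.6 0.2 0.2
   vertex 2.2 2.4 4.6
  endloop
 endfacet
 facet normal -0.715 -0.213 -0.665
  outer loop
   vertex 0.0 1.2 1.6
   vertex 0.4 3.6 0.4
   vertex 1.6 0.2 0.2
  endloop
 endfacet
 facet normal -0.504 -0.861 0.066
  outer loop
   vertex 0.0 1.2 1.6
   vertex 2.0 0.2 3.8
   vertex 0.0 1.4 4.2
  endloop
 endfacet
 facet normal -0.494 -0.868 0.055
  outer loop
   vertex 0.0 1.2 1.6
   vertex 1.6 0.2 0.2
   vertex 2.0 0.2 3.8
  endloop
 endfacet
 facet normal -0.998 0.056 -0.004
  outer loop
   vertex 0.0 1.2 1.6
   vertex 0.0 1.4 4.2
   vertex 0.2 5.0 4.8
  endloop
 endfacet
 facet normal -0.989 0.123 -0.084
  outer loop
   vertex 0.0 1.2 1.6
   vertex 0.2 5.0 4.8
   vertex 0.4 3.6 0.4
  endloop
 endfacet
 facet normal 0.792 0.601 0.107
  outer loop
   vertex 0.8 4.6 2.6
   vertex 0.2 5.0 4.8
   vertex 2.2 2.4 4.6
  endloop
 endfacet
 facet normal -0.493 0.822 -0.284
  outer loop
   vertex 0.8 4.6 2.6
   vertex 0.4 3.6 0.4
   vertex 0.2 5.0 4.8
  endloop
 endfacet
 facet normal 0.905 0.319 -0.283
  outer loop
   vertex 0.8 4.6 2.6
   vertex 2.2 2.4 4.6
   vertex 1.6 0.2 0.2
  endloop
 endfacet
 facet normal 0.890 0.332 -0.313
  outer loop
   vertex 0.8 4.6 2.6
   vertex 1.6 0.2 0.2
   vertex 0.4 3.6 0.4
  endloop
 endfacet
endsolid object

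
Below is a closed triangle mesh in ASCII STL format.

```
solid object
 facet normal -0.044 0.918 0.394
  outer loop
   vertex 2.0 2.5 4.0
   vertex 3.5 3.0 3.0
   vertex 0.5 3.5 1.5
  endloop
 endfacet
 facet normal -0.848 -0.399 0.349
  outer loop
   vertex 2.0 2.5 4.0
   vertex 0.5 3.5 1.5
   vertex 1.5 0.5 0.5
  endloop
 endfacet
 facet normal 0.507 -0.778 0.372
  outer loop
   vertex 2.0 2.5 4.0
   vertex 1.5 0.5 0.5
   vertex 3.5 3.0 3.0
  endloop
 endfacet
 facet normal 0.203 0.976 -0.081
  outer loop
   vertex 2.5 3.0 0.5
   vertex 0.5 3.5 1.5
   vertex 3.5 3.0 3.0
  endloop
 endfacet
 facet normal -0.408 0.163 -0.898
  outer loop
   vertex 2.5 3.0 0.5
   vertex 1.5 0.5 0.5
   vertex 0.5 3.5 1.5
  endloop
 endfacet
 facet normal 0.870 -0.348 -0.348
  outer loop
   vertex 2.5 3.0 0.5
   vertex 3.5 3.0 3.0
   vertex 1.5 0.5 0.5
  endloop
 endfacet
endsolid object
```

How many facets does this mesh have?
6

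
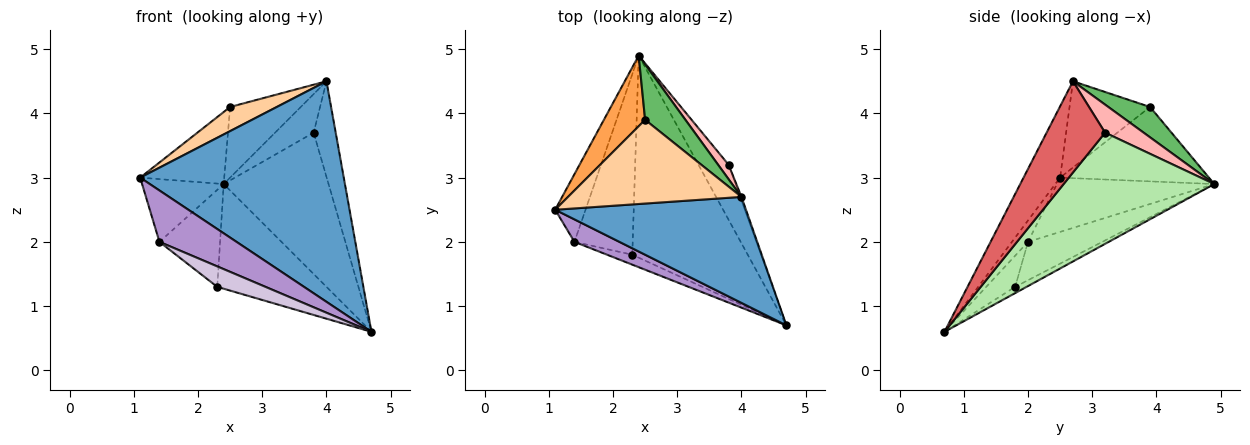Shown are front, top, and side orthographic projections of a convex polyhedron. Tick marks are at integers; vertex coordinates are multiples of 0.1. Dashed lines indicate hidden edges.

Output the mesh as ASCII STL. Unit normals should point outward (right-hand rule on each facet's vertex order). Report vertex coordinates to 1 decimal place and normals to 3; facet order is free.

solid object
 facet normal -0.160 -0.890 0.428
  outer loop
   vertex 4.0 2.7 4.5
   vertex 1.1 2.5 3.0
   vertex 4.7 0.7 0.6
  endloop
 endfacet
 facet normal -0.048 0.459 -0.887
  outer loop
   vertex 2.3 1.8 1.3
   vertex 2.4 4.9 2.9
   vertex 4.7 0.7 0.6
  endloop
 endfacet
 facet normal -0.784 0.443 0.434
  outer loop
   vertex 2.5 3.9 4.1
   vertex 2.4 4.9 2.9
   vertex 1.1 2.5 3.0
  endloop
 endfacet
 facet normal -0.431 -0.250 0.867
  outer loop
   vertex 2.5 3.9 4.1
   vertex 1.1 2.5 3.0
   vertex 4.0 2.7 4.5
  endloop
 endfacet
 facet normal 0.422 0.714 0.559
  outer loop
   vertex 2.5 3.9 4.1
   vertex 4.0 2.7 4.5
   vertex 2.4 4.9 2.9
  endloop
 endfacet
 facet normal 0.801 0.558 -0.217
  outer loop
   vertex 3.8 3.2 3.7
   vertex 4.7 0.7 0.6
   vertex 2.4 4.9 2.9
  endloop
 endfacet
 facet normal 0.935 0.353 -0.013
  outer loop
   vertex 3.8 3.2 3.7
   vertex 4.0 2.7 4.5
   vertex 4.7 0.7 0.6
  endloop
 endfacet
 facet normal 0.683 0.683 0.256
  outer loop
   vertex 3.8 3.2 3.7
   vertex 2.4 4.9 2.9
   vertex 4.0 2.7 4.5
  endloop
 endfacet
 facet normal -0.187 -0.900 0.394
  outer loop
   vertex 1.4 2.0 2.0
   vertex 4.7 0.7 0.6
   vertex 1.1 2.5 3.0
  endloop
 endfacet
 facet normal -0.475 -0.792 -0.384
  outer loop
   vertex 1.4 2.0 2.0
   vertex 2.3 1.8 1.3
   vertex 4.7 0.7 0.6
  endloop
 endfacet
 facet normal -0.795 0.412 -0.445
  outer loop
   vertex 1.4 2.0 2.0
   vertex 1.1 2.5 3.0
   vertex 2.4 4.9 2.9
  endloop
 endfacet
 facet normal -0.502 0.409 -0.762
  outer loop
   vertex 1.4 2.0 2.0
   vertex 2.4 4.9 2.9
   vertex 2.3 1.8 1.3
  endloop
 endfacet
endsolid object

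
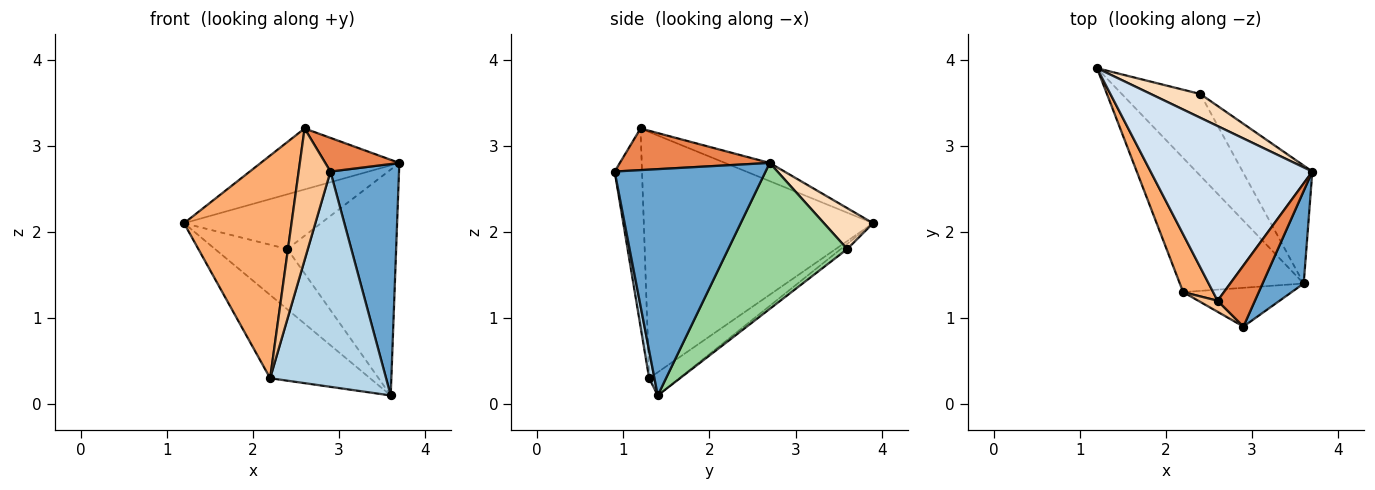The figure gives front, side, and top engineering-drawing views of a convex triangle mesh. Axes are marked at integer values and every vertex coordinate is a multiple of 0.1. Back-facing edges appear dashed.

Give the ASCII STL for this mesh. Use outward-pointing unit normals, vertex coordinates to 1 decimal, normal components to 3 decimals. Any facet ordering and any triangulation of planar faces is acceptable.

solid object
 facet normal 0.898 -0.408 0.163
  outer loop
   vertex 3.6 1.4 0.1
   vertex 3.7 2.7 2.8
   vertex 2.9 0.9 2.7
  endloop
 endfacet
 facet normal -0.157 0.521 -0.839
  outer loop
   vertex 2.2 1.3 0.3
   vertex 1.2 3.9 2.1
   vertex 3.6 1.4 0.1
  endloop
 endfacet
 facet normal 0.045 -0.983 -0.177
  outer loop
   vertex 2.2 1.3 0.3
   vertex 3.6 1.4 0.1
   vertex 2.9 0.9 2.7
  endloop
 endfacet
 facet normal -0.106 0.328 0.939
  outer loop
   vertex 2.6 1.2 3.2
   vertex 3.7 2.7 2.8
   vertex 1.2 3.9 2.1
  endloop
 endfacet
 facet normal 0.699 -0.345 0.626
  outer loop
   vertex 2.6 1.2 3.2
   vertex 2.9 0.9 2.7
   vertex 3.7 2.7 2.8
  endloop
 endfacet
 facet normal -0.900 -0.422 0.110
  outer loop
   vertex 2.6 1.2 3.2
   vertex 1.2 3.9 2.1
   vertex 2.2 1.3 0.3
  endloop
 endfacet
 facet normal -0.651 -0.757 0.064
  outer loop
   vertex 2.6 1.2 3.2
   vertex 2.2 1.3 0.3
   vertex 2.9 0.9 2.7
  endloop
 endfacet
 facet normal 0.312 0.871 0.378
  outer loop
   vertex 2.4 3.6 1.8
   vertex 1.2 3.9 2.1
   vertex 3.7 2.7 2.8
  endloop
 endfacet
 facet normal -0.053 0.592 -0.804
  outer loop
   vertex 2.4 3.6 1.8
   vertex 3.6 1.4 0.1
   vertex 1.2 3.9 2.1
  endloop
 endfacet
 facet normal 0.696 0.636 -0.332
  outer loop
   vertex 2.4 3.6 1.8
   vertex 3.7 2.7 2.8
   vertex 3.6 1.4 0.1
  endloop
 endfacet
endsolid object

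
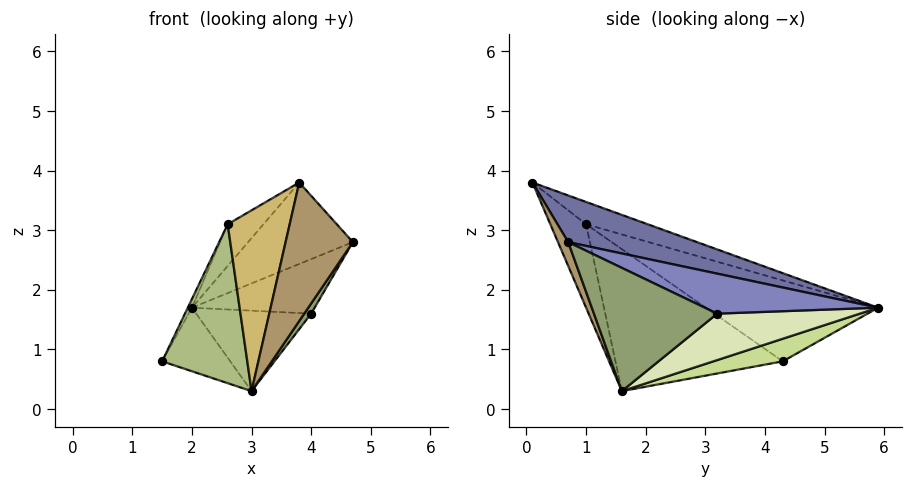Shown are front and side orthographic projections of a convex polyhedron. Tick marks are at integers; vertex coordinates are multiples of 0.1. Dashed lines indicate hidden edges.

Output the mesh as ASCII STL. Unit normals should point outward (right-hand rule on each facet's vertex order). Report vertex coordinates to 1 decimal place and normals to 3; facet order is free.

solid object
 facet normal 0.528 0.429 0.733
  outer loop
   vertex 3.8 0.1 3.8
   vertex 4.7 0.7 2.8
   vertex 2.0 5.9 1.7
  endloop
 endfacet
 facet normal 0.660 0.467 0.588
  outer loop
   vertex 4.0 3.2 1.6
   vertex 2.0 5.9 1.7
   vertex 4.7 0.7 2.8
  endloop
 endfacet
 facet normal -0.890 0.021 0.456
  outer loop
   vertex 2.6 1.0 3.1
   vertex 2.0 5.9 1.7
   vertex 1.5 4.3 0.8
  endloop
 endfacet
 facet normal -0.368 0.214 0.905
  outer loop
   vertex 2.6 1.0 3.1
   vertex 3.8 0.1 3.8
   vertex 2.0 5.9 1.7
  endloop
 endfacet
 facet normal 0.818 -0.046 -0.573
  outer loop
   vertex 3.0 1.6 0.3
   vertex 4.0 3.2 1.6
   vertex 4.7 0.7 2.8
  endloop
 endfacet
 facet normal -0.870 -0.443 -0.219
  outer loop
   vertex 3.0 1.6 0.3
   vertex 2.6 1.0 3.1
   vertex 1.5 4.3 0.8
  endloop
 endfacet
 facet normal 0.371 0.364 -0.854
  outer loop
   vertex 3.0 1.6 0.3
   vertex 1.5 4.3 0.8
   vertex 2.0 5.9 1.7
  endloop
 endfacet
 facet normal 0.459 0.370 -0.808
  outer loop
   vertex 3.0 1.6 0.3
   vertex 2.0 5.9 1.7
   vertex 4.0 3.2 1.6
  endloop
 endfacet
 facet normal 0.137 -0.899 -0.416
  outer loop
   vertex 3.0 1.6 0.3
   vertex 4.7 0.7 2.8
   vertex 3.8 0.1 3.8
  endloop
 endfacet
 facet normal -0.484 -0.839 -0.249
  outer loop
   vertex 3.0 1.6 0.3
   vertex 3.8 0.1 3.8
   vertex 2.6 1.0 3.1
  endloop
 endfacet
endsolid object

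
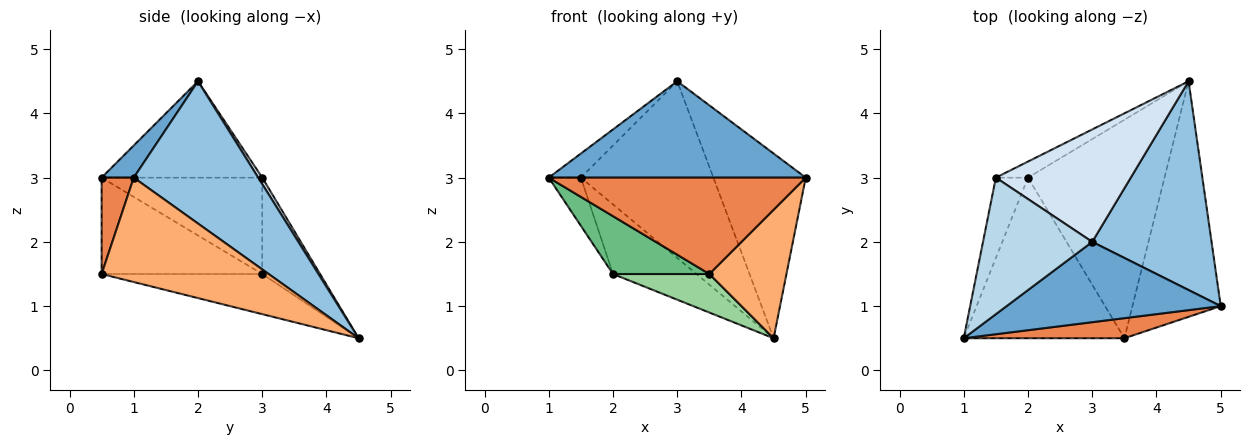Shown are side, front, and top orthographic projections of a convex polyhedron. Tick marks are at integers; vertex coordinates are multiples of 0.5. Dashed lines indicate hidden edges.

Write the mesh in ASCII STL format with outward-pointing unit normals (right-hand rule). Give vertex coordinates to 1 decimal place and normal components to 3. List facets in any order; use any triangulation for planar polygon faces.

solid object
 facet normal 0.096 -0.765 0.637
  outer loop
   vertex 3.0 2.0 4.5
   vertex 1.0 0.5 3.0
   vertex 5.0 1.0 3.0
  endloop
 endfacet
 facet normal 0.666 0.494 0.559
  outer loop
   vertex 3.0 2.0 4.5
   vertex 5.0 1.0 3.0
   vertex 4.5 4.5 0.5
  endloop
 endfacet
 facet normal -0.656 0.131 0.743
  outer loop
   vertex 1.5 3.0 3.0
   vertex 1.0 0.5 3.0
   vertex 3.0 2.0 4.5
  endloop
 endfacet
 facet normal 0.026 0.843 0.537
  outer loop
   vertex 1.5 3.0 3.0
   vertex 3.0 2.0 4.5
   vertex 4.5 4.5 0.5
  endloop
 endfacet
 facet normal 0.121 -0.972 0.202
  outer loop
   vertex 3.5 0.5 1.5
   vertex 5.0 1.0 3.0
   vertex 1.0 0.5 3.0
  endloop
 endfacet
 facet normal 0.720 -0.332 -0.609
  outer loop
   vertex 3.5 0.5 1.5
   vertex 4.5 4.5 0.5
   vertex 5.0 1.0 3.0
  endloop
 endfacet
 facet normal -0.932 0.186 -0.311
  outer loop
   vertex 2.0 3.0 1.5
   vertex 1.0 0.5 3.0
   vertex 1.5 3.0 3.0
  endloop
 endfacet
 facet normal -0.559 0.808 -0.186
  outer loop
   vertex 2.0 3.0 1.5
   vertex 1.5 3.0 3.0
   vertex 4.5 4.5 0.5
  endloop
 endfacet
 facet normal -0.492 -0.295 -0.819
  outer loop
   vertex 2.0 3.0 1.5
   vertex 3.5 0.5 1.5
   vertex 1.0 0.5 3.0
  endloop
 endfacet
 facet normal -0.278 -0.167 -0.946
  outer loop
   vertex 2.0 3.0 1.5
   vertex 4.5 4.5 0.5
   vertex 3.5 0.5 1.5
  endloop
 endfacet
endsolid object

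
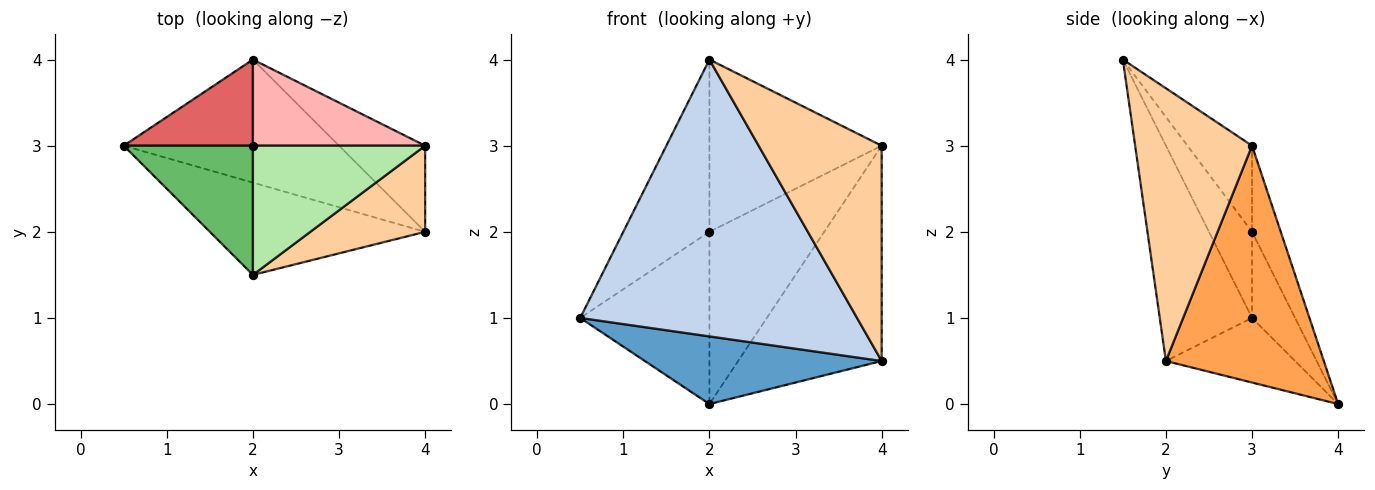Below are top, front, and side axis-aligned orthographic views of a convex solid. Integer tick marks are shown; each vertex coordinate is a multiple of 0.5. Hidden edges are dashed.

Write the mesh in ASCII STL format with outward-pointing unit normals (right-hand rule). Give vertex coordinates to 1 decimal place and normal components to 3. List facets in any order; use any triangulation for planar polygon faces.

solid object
 facet normal -0.254 -0.466 -0.847
  outer loop
   vertex 2.0 4.0 0.0
   vertex 4.0 2.0 0.5
   vertex 0.5 3.0 1.0
  endloop
 endfacet
 facet normal -0.302 -0.905 -0.302
  outer loop
   vertex 2.0 1.5 4.0
   vertex 0.5 3.0 1.0
   vertex 4.0 2.0 0.5
  endloop
 endfacet
 facet normal 0.715 0.650 -0.260
  outer loop
   vertex 4.0 3.0 3.0
   vertex 4.0 2.0 0.5
   vertex 2.0 4.0 0.0
  endloop
 endfacet
 facet normal 0.661 -0.696 0.279
  outer loop
   vertex 4.0 3.0 3.0
   vertex 2.0 1.5 4.0
   vertex 4.0 2.0 0.5
  endloop
 endfacet
 facet normal -0.371 0.743 0.557
  outer loop
   vertex 2.0 3.0 2.0
   vertex 0.5 3.0 1.0
   vertex 2.0 1.5 4.0
  endloop
 endfacet
 facet normal -0.287 0.766 0.575
  outer loop
   vertex 2.0 3.0 2.0
   vertex 2.0 1.5 4.0
   vertex 4.0 3.0 3.0
  endloop
 endfacet
 facet normal -0.286 0.857 0.429
  outer loop
   vertex 2.0 3.0 2.0
   vertex 2.0 4.0 0.0
   vertex 0.5 3.0 1.0
  endloop
 endfacet
 facet normal -0.218 0.873 0.436
  outer loop
   vertex 2.0 3.0 2.0
   vertex 4.0 3.0 3.0
   vertex 2.0 4.0 0.0
  endloop
 endfacet
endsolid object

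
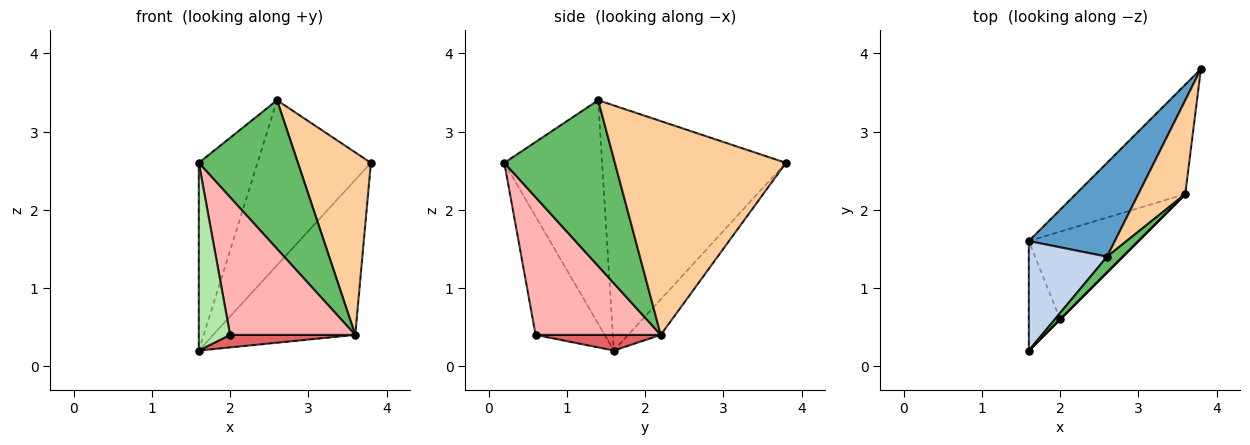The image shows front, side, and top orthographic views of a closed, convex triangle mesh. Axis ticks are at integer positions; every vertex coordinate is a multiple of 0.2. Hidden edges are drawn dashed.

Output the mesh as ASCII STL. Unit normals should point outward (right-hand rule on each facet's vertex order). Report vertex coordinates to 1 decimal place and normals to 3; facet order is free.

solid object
 facet normal -0.815 0.503 0.286
  outer loop
   vertex 2.6 1.4 3.4
   vertex 3.8 3.8 2.6
   vertex 1.6 1.6 0.2
  endloop
 endfacet
 facet normal -0.821 0.493 0.287
  outer loop
   vertex 2.6 1.4 3.4
   vertex 1.6 1.6 0.2
   vertex 1.6 0.2 2.6
  endloop
 endfacet
 facet normal -0.184 0.803 -0.567
  outer loop
   vertex 3.6 2.2 0.4
   vertex 1.6 1.6 0.2
   vertex 3.8 3.8 2.6
  endloop
 endfacet
 facet normal 0.902 -0.385 0.198
  outer loop
   vertex 3.6 2.2 0.4
   vertex 3.8 3.8 2.6
   vertex 2.6 1.4 3.4
  endloop
 endfacet
 facet normal 0.743 -0.666 0.070
  outer loop
   vertex 3.6 2.2 0.4
   vertex 2.6 1.4 3.4
   vertex 1.6 0.2 2.6
  endloop
 endfacet
 facet normal -0.886 -0.401 -0.234
  outer loop
   vertex 2.0 0.6 0.4
   vertex 1.6 0.2 2.6
   vertex 1.6 1.6 0.2
  endloop
 endfacet
 facet normal 0.140 -0.140 -0.980
  outer loop
   vertex 2.0 0.6 0.4
   vertex 1.6 1.6 0.2
   vertex 3.6 2.2 0.4
  endloop
 endfacet
 facet normal 0.707 -0.707 0.000
  outer loop
   vertex 2.0 0.6 0.4
   vertex 3.6 2.2 0.4
   vertex 1.6 0.2 2.6
  endloop
 endfacet
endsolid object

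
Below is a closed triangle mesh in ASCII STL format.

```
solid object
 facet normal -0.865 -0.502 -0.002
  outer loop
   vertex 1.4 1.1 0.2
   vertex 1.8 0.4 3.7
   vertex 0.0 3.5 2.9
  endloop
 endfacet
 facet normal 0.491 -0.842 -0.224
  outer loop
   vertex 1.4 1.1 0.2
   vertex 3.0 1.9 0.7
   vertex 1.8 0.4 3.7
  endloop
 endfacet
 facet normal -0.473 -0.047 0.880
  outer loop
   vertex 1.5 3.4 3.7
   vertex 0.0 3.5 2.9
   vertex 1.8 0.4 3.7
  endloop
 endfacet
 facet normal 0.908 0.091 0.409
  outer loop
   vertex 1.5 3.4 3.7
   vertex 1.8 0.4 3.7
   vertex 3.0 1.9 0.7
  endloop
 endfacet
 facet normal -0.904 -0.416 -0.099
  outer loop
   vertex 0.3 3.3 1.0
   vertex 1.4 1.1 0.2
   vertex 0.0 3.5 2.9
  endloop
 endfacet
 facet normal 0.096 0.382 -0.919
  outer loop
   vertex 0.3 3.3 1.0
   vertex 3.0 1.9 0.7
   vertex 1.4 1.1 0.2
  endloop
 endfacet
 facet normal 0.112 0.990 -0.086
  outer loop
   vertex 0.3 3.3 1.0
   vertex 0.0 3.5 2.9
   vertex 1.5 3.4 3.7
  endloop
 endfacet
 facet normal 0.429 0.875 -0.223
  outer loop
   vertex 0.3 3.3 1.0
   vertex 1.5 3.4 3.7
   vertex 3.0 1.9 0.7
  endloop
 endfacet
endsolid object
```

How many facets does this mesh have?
8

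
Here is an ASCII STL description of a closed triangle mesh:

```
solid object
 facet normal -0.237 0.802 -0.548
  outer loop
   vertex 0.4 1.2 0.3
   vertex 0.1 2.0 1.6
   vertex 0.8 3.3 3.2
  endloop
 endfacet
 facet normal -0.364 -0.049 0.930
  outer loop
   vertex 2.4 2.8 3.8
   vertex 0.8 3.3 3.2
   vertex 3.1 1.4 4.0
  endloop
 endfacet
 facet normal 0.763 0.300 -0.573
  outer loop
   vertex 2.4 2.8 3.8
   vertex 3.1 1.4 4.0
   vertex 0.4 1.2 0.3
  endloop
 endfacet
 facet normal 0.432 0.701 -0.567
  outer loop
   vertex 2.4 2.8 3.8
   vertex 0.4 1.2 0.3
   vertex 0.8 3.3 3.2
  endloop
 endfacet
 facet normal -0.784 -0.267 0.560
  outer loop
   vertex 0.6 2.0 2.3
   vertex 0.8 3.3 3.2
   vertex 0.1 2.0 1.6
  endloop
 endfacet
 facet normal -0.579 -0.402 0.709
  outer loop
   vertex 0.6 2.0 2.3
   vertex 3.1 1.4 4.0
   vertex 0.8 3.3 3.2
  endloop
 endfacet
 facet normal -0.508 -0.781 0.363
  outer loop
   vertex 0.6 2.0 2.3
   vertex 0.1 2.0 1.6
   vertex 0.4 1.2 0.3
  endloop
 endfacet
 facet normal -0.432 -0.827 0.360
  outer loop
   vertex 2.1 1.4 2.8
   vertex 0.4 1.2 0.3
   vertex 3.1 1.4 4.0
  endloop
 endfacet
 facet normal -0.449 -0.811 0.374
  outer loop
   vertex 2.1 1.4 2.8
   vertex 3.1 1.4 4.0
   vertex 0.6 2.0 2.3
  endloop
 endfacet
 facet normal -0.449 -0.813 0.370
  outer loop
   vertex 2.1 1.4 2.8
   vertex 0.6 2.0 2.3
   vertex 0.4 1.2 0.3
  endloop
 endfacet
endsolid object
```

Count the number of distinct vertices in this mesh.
7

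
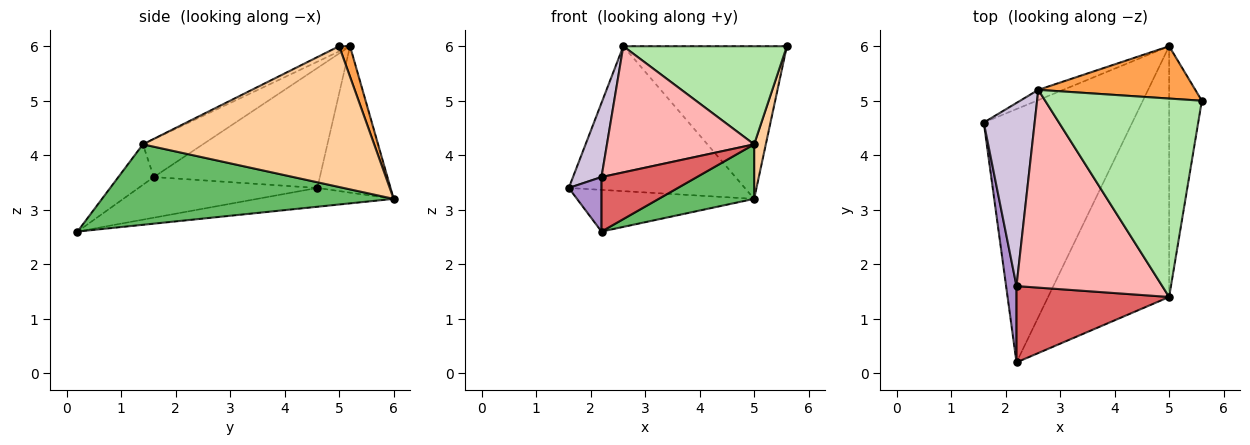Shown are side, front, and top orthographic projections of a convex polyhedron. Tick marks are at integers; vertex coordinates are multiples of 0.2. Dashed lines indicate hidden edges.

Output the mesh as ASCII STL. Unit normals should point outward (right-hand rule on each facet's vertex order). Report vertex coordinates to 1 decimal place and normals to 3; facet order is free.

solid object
 facet normal -0.124 0.161 -0.979
  outer loop
   vertex 5.0 6.0 3.2
   vertex 2.2 0.2 2.6
   vertex 1.6 4.6 3.4
  endloop
 endfacet
 facet normal -0.383 0.921 -0.065
  outer loop
   vertex 2.6 5.2 6.0
   vertex 5.0 6.0 3.2
   vertex 1.6 4.6 3.4
  endloop
 endfacet
 facet normal 0.063 0.944 0.324
  outer loop
   vertex 2.6 5.2 6.0
   vertex 5.6 5.0 6.0
   vertex 5.0 6.0 3.2
  endloop
 endfacet
 facet normal 0.973 -0.049 -0.226
  outer loop
   vertex 5.0 1.4 4.2
   vertex 5.0 6.0 3.2
   vertex 5.6 5.0 6.0
  endloop
 endfacet
 facet normal 0.545 -0.178 -0.820
  outer loop
   vertex 5.0 1.4 4.2
   vertex 2.2 0.2 2.6
   vertex 5.0 6.0 3.2
  endloop
 endfacet
 facet normal -0.030 -0.443 0.896
  outer loop
   vertex 5.0 1.4 4.2
   vertex 5.6 5.0 6.0
   vertex 2.6 5.2 6.0
  endloop
 endfacet
 facet normal -0.211 -0.568 0.795
  outer loop
   vertex 2.2 1.6 3.6
   vertex 2.2 0.2 2.6
   vertex 5.0 1.4 4.2
  endloop
 endfacet
 facet normal -0.214 -0.525 0.824
  outer loop
   vertex 2.2 1.6 3.6
   vertex 5.0 1.4 4.2
   vertex 2.6 5.2 6.0
  endloop
 endfacet
 facet normal -0.954 -0.174 0.244
  outer loop
   vertex 2.2 1.6 3.6
   vertex 1.6 4.6 3.4
   vertex 2.2 0.2 2.6
  endloop
 endfacet
 facet normal -0.909 -0.156 0.386
  outer loop
   vertex 2.2 1.6 3.6
   vertex 2.6 5.2 6.0
   vertex 1.6 4.6 3.4
  endloop
 endfacet
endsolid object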